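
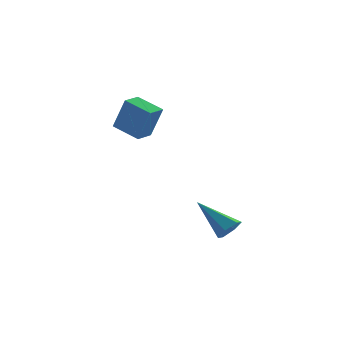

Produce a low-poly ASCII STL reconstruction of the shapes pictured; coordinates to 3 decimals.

solid 
facet normal -0.799 -0.591 0.112
outer loop
vertex 1.702 0.633 2.332
vertex 0.966 1.709 2.753
vertex 1.262 0.936 0.792
endloop
endfacet
facet normal 0.537 -0.786 -0.308
outer loop
vertex 2.014 1.491 0.687
vertex 1.702 0.633 2.332
vertex 1.262 0.936 0.792
endloop
endfacet
facet normal -0.800 -0.590 0.112
outer loop
vertex 1.262 0.936 0.792
vertex 0.966 1.709 2.753
vertex 0.527 2.012 1.213
endloop
endfacet
facet normal -0.269 0.186 -0.945
outer loop
vertex 0.527 2.012 1.213
vertex 2.014 1.491 0.687
vertex 1.262 0.936 0.792
endloop
endfacet
facet normal 0.269 -0.186 0.945
outer loop
vertex 1.702 0.633 2.332
vertex 1.718 2.264 2.648
vertex 0.966 1.709 2.753
endloop
endfacet
facet normal 0.537 -0.785 -0.308
outer loop
vertex 2.453 1.188 2.227
vertex 1.702 0.633 2.332
vertex 2.014 1.491 0.687
endloop
endfacet
facet normal 0.269 -0.186 0.945
outer loop
vertex 2.453 1.188 2.227
vertex 1.718 2.264 2.648
vertex 1.702 0.633 2.332
endloop
endfacet
facet normal -0.537 0.786 0.308
outer loop
vertex 0.966 1.709 2.753
vertex 1.718 2.264 2.648
vertex 0.527 2.012 1.213
endloop
endfacet
facet normal -0.269 0.186 -0.945
outer loop
vertex 1.278 2.567 1.108
vertex 2.014 1.491 0.687
vertex 0.527 2.012 1.213
endloop
endfacet
facet normal -0.537 0.785 0.308
outer loop
vertex 0.527 2.012 1.213
vertex 1.718 2.264 2.648
vertex 1.278 2.567 1.108
endloop
endfacet
facet normal 0.799 0.590 -0.112
outer loop
vertex 1.278 2.567 1.108
vertex 2.453 1.188 2.227
vertex 2.014 1.491 0.687
endloop
endfacet
facet normal 0.799 0.590 -0.112
outer loop
vertex 1.718 2.264 2.648
vertex 2.453 1.188 2.227
vertex 1.278 2.567 1.108
endloop
endfacet
facet normal 0.457 -0.692 -0.559
outer loop
vertex 4.041 -3.679 -2.379
vertex 3.485 -3.814 -2.666
vertex 3.87 -3.364 -2.909
endloop
endfacet
facet normal 0.691 0.697 0.191
outer loop
vertex 4.041 -3.679 -2.379
vertex 3.87 -3.364 -2.909
vertex 2.595 -2.466 -1.574
endloop
endfacet
facet normal 0.457 -0.692 -0.559
outer loop
vertex 3.87 -3.364 -2.909
vertex 3.485 -3.814 -2.666
vertex 3.314 -3.499 -3.196
endloop
endfacet
facet normal 0.060 0.854 -0.517
outer loop
vertex 3.87 -3.364 -2.909
vertex 3.314 -3.499 -3.196
vertex 2.595 -2.466 -1.574
endloop
endfacet
facet normal 0.457 -0.692 -0.559
outer loop
vertex 3.314 -3.499 -3.196
vertex 3.485 -3.814 -2.666
vertex 2.929 -3.949 -2.953
endloop
endfacet
facet normal -0.756 0.347 -0.556
outer loop
vertex 3.314 -3.499 -3.196
vertex 2.929 -3.949 -2.953
vertex 2.595 -2.466 -1.574
endloop
endfacet
facet normal 0.457 -0.691 -0.560
outer loop
vertex 2.929 -3.949 -2.953
vertex 3.485 -3.814 -2.666
vertex 3.101 -4.265 -2.423
endloop
endfacet
facet normal -0.941 -0.319 0.115
outer loop
vertex 2.929 -3.949 -2.953
vertex 3.101 -4.265 -2.423
vertex 2.595 -2.466 -1.574
endloop
endfacet
facet normal 0.457 -0.691 -0.560
outer loop
vertex 3.101 -4.265 -2.423
vertex 3.485 -3.814 -2.666
vertex 3.657 -4.13 -2.136
endloop
endfacet
facet normal -0.310 -0.476 0.823
outer loop
vertex 3.101 -4.265 -2.423
vertex 3.657 -4.13 -2.136
vertex 2.595 -2.466 -1.574
endloop
endfacet
facet normal 0.457 -0.691 -0.560
outer loop
vertex 3.657 -4.13 -2.136
vertex 3.485 -3.814 -2.666
vertex 4.041 -3.679 -2.379
endloop
endfacet
facet normal 0.507 0.033 0.861
outer loop
vertex 3.657 -4.13 -2.136
vertex 4.041 -3.679 -2.379
vertex 2.595 -2.466 -1.574
endloop
endfacet

endsolid


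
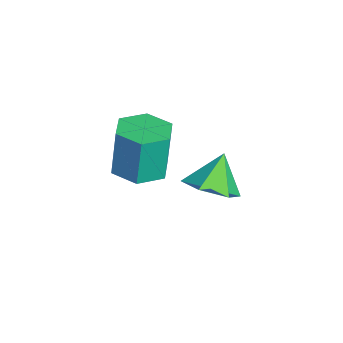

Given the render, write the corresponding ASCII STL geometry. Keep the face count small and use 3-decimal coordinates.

solid 
facet normal 0.108 -0.112 -0.988
outer loop
vertex 4.269 0.567 0.199
vertex 3.76 0.087 0.198
vertex 3.604 0.763 0.104
endloop
endfacet
facet normal 0.292 0.953 -0.077
outer loop
vertex 4.269 0.567 0.199
vertex 3.604 0.763 0.104
vertex 4.13 0.713 1.483
endloop
endfacet
facet normal 0.292 0.953 -0.077
outer loop
vertex 4.13 0.713 1.483
vertex 3.604 0.763 0.104
vertex 3.464 0.909 1.388
endloop
endfacet
facet normal -0.108 0.112 0.988
outer loop
vertex 4.13 0.713 1.483
vertex 3.464 0.909 1.388
vertex 3.62 0.233 1.482
endloop
endfacet
facet normal 0.108 -0.112 -0.988
outer loop
vertex 3.604 0.763 0.104
vertex 3.76 0.087 0.198
vertex 3.094 0.283 0.103
endloop
endfacet
facet normal -0.677 0.719 -0.156
outer loop
vertex 3.604 0.763 0.104
vertex 3.094 0.283 0.103
vertex 3.464 0.909 1.388
endloop
endfacet
facet normal -0.678 0.719 -0.155
outer loop
vertex 3.464 0.909 1.388
vertex 3.094 0.283 0.103
vertex 2.955 0.429 1.388
endloop
endfacet
facet normal -0.106 0.113 0.988
outer loop
vertex 3.464 0.909 1.388
vertex 2.955 0.429 1.388
vertex 3.62 0.233 1.482
endloop
endfacet
facet normal 0.108 -0.112 -0.988
outer loop
vertex 3.094 0.283 0.103
vertex 3.76 0.087 0.198
vertex 3.25 -0.393 0.197
endloop
endfacet
facet normal -0.969 -0.234 -0.078
outer loop
vertex 3.094 0.283 0.103
vertex 3.25 -0.393 0.197
vertex 2.955 0.429 1.388
endloop
endfacet
facet normal -0.969 -0.234 -0.078
outer loop
vertex 2.955 0.429 1.388
vertex 3.25 -0.393 0.197
vertex 3.111 -0.247 1.481
endloop
endfacet
facet normal -0.107 0.111 0.988
outer loop
vertex 2.955 0.429 1.388
vertex 3.111 -0.247 1.481
vertex 3.62 0.233 1.482
endloop
endfacet
facet normal 0.108 -0.112 -0.988
outer loop
vertex 3.25 -0.393 0.197
vertex 3.76 0.087 0.198
vertex 3.916 -0.589 0.292
endloop
endfacet
facet normal -0.292 -0.953 0.077
outer loop
vertex 3.25 -0.393 0.197
vertex 3.916 -0.589 0.292
vertex 3.111 -0.247 1.481
endloop
endfacet
facet normal -0.292 -0.953 0.077
outer loop
vertex 3.111 -0.247 1.481
vertex 3.916 -0.589 0.292
vertex 3.776 -0.443 1.576
endloop
endfacet
facet normal -0.108 0.112 0.988
outer loop
vertex 3.111 -0.247 1.481
vertex 3.776 -0.443 1.576
vertex 3.62 0.233 1.482
endloop
endfacet
facet normal 0.106 -0.113 -0.988
outer loop
vertex 3.916 -0.589 0.292
vertex 3.76 0.087 0.198
vertex 4.425 -0.109 0.292
endloop
endfacet
facet normal 0.678 -0.719 0.156
outer loop
vertex 3.916 -0.589 0.292
vertex 4.425 -0.109 0.292
vertex 3.776 -0.443 1.576
endloop
endfacet
facet normal 0.677 -0.720 0.155
outer loop
vertex 3.776 -0.443 1.576
vertex 4.425 -0.109 0.292
vertex 4.286 0.037 1.577
endloop
endfacet
facet normal -0.108 0.112 0.988
outer loop
vertex 3.776 -0.443 1.576
vertex 4.286 0.037 1.577
vertex 3.62 0.233 1.482
endloop
endfacet
facet normal 0.107 -0.111 -0.988
outer loop
vertex 4.425 -0.109 0.292
vertex 3.76 0.087 0.198
vertex 4.269 0.567 0.199
endloop
endfacet
facet normal 0.969 0.234 0.078
outer loop
vertex 4.425 -0.109 0.292
vertex 4.269 0.567 0.199
vertex 4.286 0.037 1.577
endloop
endfacet
facet normal 0.969 0.234 0.078
outer loop
vertex 4.286 0.037 1.577
vertex 4.269 0.567 0.199
vertex 4.13 0.713 1.483
endloop
endfacet
facet normal -0.108 0.112 0.988
outer loop
vertex 4.286 0.037 1.577
vertex 4.13 0.713 1.483
vertex 3.62 0.233 1.482
endloop
endfacet
facet normal 0.476 -0.416 -0.775
outer loop
vertex 3.598 2.231 -1.575
vertex 2.95 1.941 -1.817
vertex 3.166 2.621 -2.049
endloop
endfacet
facet normal 0.316 0.854 0.414
outer loop
vertex 3.598 2.231 -1.575
vertex 3.166 2.621 -2.049
vertex 2.45 2.379 -1.003
endloop
endfacet
facet normal 0.476 -0.416 -0.775
outer loop
vertex 3.166 2.621 -2.049
vertex 2.95 1.941 -1.817
vertex 2.518 2.331 -2.291
endloop
endfacet
facet normal -0.391 0.919 -0.055
outer loop
vertex 3.166 2.621 -2.049
vertex 2.518 2.331 -2.291
vertex 2.45 2.379 -1.003
endloop
endfacet
facet normal 0.475 -0.416 -0.775
outer loop
vertex 2.518 2.331 -2.291
vertex 2.95 1.941 -1.817
vertex 2.302 1.651 -2.058
endloop
endfacet
facet normal -0.957 0.283 -0.061
outer loop
vertex 2.518 2.331 -2.291
vertex 2.302 1.651 -2.058
vertex 2.45 2.379 -1.003
endloop
endfacet
facet normal 0.475 -0.418 -0.775
outer loop
vertex 2.302 1.651 -2.058
vertex 2.95 1.941 -1.817
vertex 2.733 1.262 -1.584
endloop
endfacet
facet normal -0.816 -0.416 0.401
outer loop
vertex 2.302 1.651 -2.058
vertex 2.733 1.262 -1.584
vertex 2.45 2.379 -1.003
endloop
endfacet
facet normal 0.475 -0.418 -0.775
outer loop
vertex 2.733 1.262 -1.584
vertex 2.95 1.941 -1.817
vertex 3.381 1.552 -1.343
endloop
endfacet
facet normal -0.109 -0.480 0.870
outer loop
vertex 2.733 1.262 -1.584
vertex 3.381 1.552 -1.343
vertex 2.45 2.379 -1.003
endloop
endfacet
facet normal 0.476 -0.417 -0.775
outer loop
vertex 3.381 1.552 -1.343
vertex 2.95 1.941 -1.817
vertex 3.598 2.231 -1.575
endloop
endfacet
facet normal 0.456 0.154 0.876
outer loop
vertex 3.381 1.552 -1.343
vertex 3.598 2.231 -1.575
vertex 2.45 2.379 -1.003
endloop
endfacet

endsolid


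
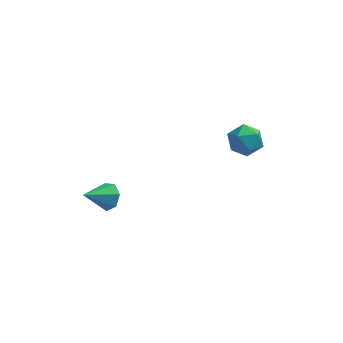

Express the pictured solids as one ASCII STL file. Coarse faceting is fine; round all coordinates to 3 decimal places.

solid 
facet normal 0.643 0.539 -0.545
outer loop
vertex -2.848 -0.685 -2.889
vertex -3.121 -1.057 -3.579
vertex -3.4 -0.362 -3.221
endloop
endfacet
facet normal -0.265 0.433 0.862
outer loop
vertex -2.848 -0.685 -2.889
vertex -3.4 -0.362 -3.221
vertex -4.199 -1.963 -2.661
endloop
endfacet
facet normal 0.641 0.539 -0.546
outer loop
vertex -3.4 -0.362 -3.221
vertex -3.121 -1.057 -3.579
vertex -3.742 -0.564 -3.822
endloop
endfacet
facet normal -0.811 0.507 0.291
outer loop
vertex -3.4 -0.362 -3.221
vertex -3.742 -0.564 -3.822
vertex -4.199 -1.963 -2.661
endloop
endfacet
facet normal 0.641 0.538 -0.547
outer loop
vertex -3.742 -0.564 -3.822
vertex -3.121 -1.057 -3.579
vertex -3.617 -1.137 -4.239
endloop
endfacet
facet normal -0.943 0.034 -0.330
outer loop
vertex -3.742 -0.564 -3.822
vertex -3.617 -1.137 -4.239
vertex -4.199 -1.963 -2.661
endloop
endfacet
facet normal 0.641 0.539 -0.547
outer loop
vertex -3.617 -1.137 -4.239
vertex -3.121 -1.057 -3.579
vertex -3.118 -1.65 -4.16
endloop
endfacet
facet normal -0.562 -0.629 -0.537
outer loop
vertex -3.617 -1.137 -4.239
vertex -3.118 -1.65 -4.16
vertex -4.199 -1.963 -2.661
endloop
endfacet
facet normal 0.642 0.538 -0.546
outer loop
vertex -3.118 -1.65 -4.16
vertex -3.121 -1.057 -3.579
vertex -2.621 -1.717 -3.642
endloop
endfacet
facet normal 0.047 -0.984 -0.172
outer loop
vertex -3.118 -1.65 -4.16
vertex -2.621 -1.717 -3.642
vertex -4.199 -1.963 -2.661
endloop
endfacet
facet normal 0.642 0.538 -0.546
outer loop
vertex -2.621 -1.717 -3.642
vertex -3.121 -1.057 -3.579
vertex -2.501 -1.287 -3.077
endloop
endfacet
facet normal 0.423 -0.762 0.490
outer loop
vertex -2.621 -1.717 -3.642
vertex -2.501 -1.287 -3.077
vertex -4.199 -1.963 -2.661
endloop
endfacet
facet normal 0.642 0.540 -0.545
outer loop
vertex -2.501 -1.287 -3.077
vertex -3.121 -1.057 -3.579
vertex -2.848 -0.685 -2.889
endloop
endfacet
facet normal 0.285 -0.132 0.949
outer loop
vertex -2.501 -1.287 -3.077
vertex -2.848 -0.685 -2.889
vertex -4.199 -1.963 -2.661
endloop
endfacet
facet normal 0.285 0.917 -0.277
outer loop
vertex 3.581 3.36 -2.64
vertex 2.907 3.77 -1.977
vertex 3.869 3.563 -1.672
endloop
endfacet
facet normal 0.824 0.453 -0.340
outer loop
vertex 3.581 3.36 -2.64
vertex 3.869 3.563 -1.672
vertex 4.165 2.686 -2.124
endloop
endfacet
facet normal 0.617 -0.066 -0.784
outer loop
vertex 3.581 3.36 -2.64
vertex 4.165 2.686 -2.124
vertex 3.385 2.351 -2.709
endloop
endfacet
facet normal -0.050 0.078 -0.996
outer loop
vertex 3.581 3.36 -2.64
vertex 3.385 2.351 -2.709
vertex 2.608 3.021 -2.618
endloop
endfacet
facet normal -0.254 0.685 -0.682
outer loop
vertex 3.581 3.36 -2.64
vertex 2.608 3.021 -2.618
vertex 2.907 3.77 -1.977
endloop
endfacet
facet normal 0.940 0.162 0.301
outer loop
vertex 4.165 2.686 -2.124
vertex 3.869 3.563 -1.672
vertex 3.852 2.679 -1.142
endloop
endfacet
facet normal 0.069 0.913 0.403
outer loop
vertex 3.869 3.563 -1.672
vertex 2.907 3.77 -1.977
vertex 3.075 3.349 -1.051
endloop
endfacet
facet normal -0.805 0.537 -0.253
outer loop
vertex 2.907 3.77 -1.977
vertex 2.608 3.021 -2.618
vertex 2.295 3.014 -1.636
endloop
endfacet
facet normal -0.474 -0.446 -0.759
outer loop
vertex 2.608 3.021 -2.618
vertex 3.385 2.351 -2.709
vertex 2.591 2.137 -2.088
endloop
endfacet
facet normal 0.605 -0.678 -0.418
outer loop
vertex 3.385 2.351 -2.709
vertex 4.165 2.686 -2.124
vertex 3.553 1.93 -1.783
endloop
endfacet
facet normal 0.050 -0.078 0.996
outer loop
vertex 2.879 2.34 -1.12
vertex 3.852 2.679 -1.142
vertex 3.075 3.349 -1.051
endloop
endfacet
facet normal -0.617 0.066 0.784
outer loop
vertex 2.879 2.34 -1.12
vertex 3.075 3.349 -1.051
vertex 2.295 3.014 -1.636
endloop
endfacet
facet normal -0.824 -0.453 0.340
outer loop
vertex 2.879 2.34 -1.12
vertex 2.295 3.014 -1.636
vertex 2.591 2.137 -2.088
endloop
endfacet
facet normal -0.285 -0.917 0.277
outer loop
vertex 2.879 2.34 -1.12
vertex 2.591 2.137 -2.088
vertex 3.553 1.93 -1.783
endloop
endfacet
facet normal 0.254 -0.685 0.682
outer loop
vertex 2.879 2.34 -1.12
vertex 3.553 1.93 -1.783
vertex 3.852 2.679 -1.142
endloop
endfacet
facet normal 0.474 0.446 0.759
outer loop
vertex 3.075 3.349 -1.051
vertex 3.852 2.679 -1.142
vertex 3.869 3.563 -1.672
endloop
endfacet
facet normal -0.605 0.678 0.418
outer loop
vertex 2.295 3.014 -1.636
vertex 3.075 3.349 -1.051
vertex 2.907 3.77 -1.977
endloop
endfacet
facet normal -0.940 -0.162 -0.301
outer loop
vertex 2.591 2.137 -2.088
vertex 2.295 3.014 -1.636
vertex 2.608 3.021 -2.618
endloop
endfacet
facet normal -0.069 -0.913 -0.403
outer loop
vertex 3.553 1.93 -1.783
vertex 2.591 2.137 -2.088
vertex 3.385 2.351 -2.709
endloop
endfacet
facet normal 0.805 -0.537 0.253
outer loop
vertex 3.852 2.679 -1.142
vertex 3.553 1.93 -1.783
vertex 4.165 2.686 -2.124
endloop
endfacet

endsolid


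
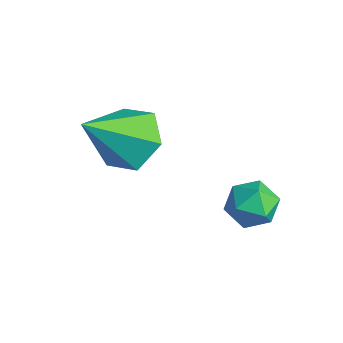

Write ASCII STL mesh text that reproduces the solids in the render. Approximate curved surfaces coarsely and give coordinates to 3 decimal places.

solid 
facet normal -0.036 0.705 -0.708
outer loop
vertex 1.204 -2.625 1.694
vertex 0.448 -2.339 2.017
vertex 1.199 -2.009 2.308
endloop
endfacet
facet normal 0.933 -0.250 0.259
outer loop
vertex 1.204 -2.625 1.694
vertex 1.199 -2.009 2.308
vertex 0.512 -3.581 3.263
endloop
endfacet
facet normal -0.036 0.706 -0.707
outer loop
vertex 1.199 -2.009 2.308
vertex 0.448 -2.339 2.017
vertex 0.444 -1.723 2.632
endloop
endfacet
facet normal 0.470 0.299 0.831
outer loop
vertex 1.199 -2.009 2.308
vertex 0.444 -1.723 2.632
vertex 0.512 -3.581 3.263
endloop
endfacet
facet normal -0.036 0.706 -0.707
outer loop
vertex 0.444 -1.723 2.632
vertex 0.448 -2.339 2.017
vertex -0.307 -2.053 2.341
endloop
endfacet
facet normal -0.449 0.272 0.851
outer loop
vertex 0.444 -1.723 2.632
vertex -0.307 -2.053 2.341
vertex 0.512 -3.581 3.263
endloop
endfacet
facet normal -0.036 0.706 -0.707
outer loop
vertex -0.307 -2.053 2.341
vertex 0.448 -2.339 2.017
vertex -0.302 -2.669 1.726
endloop
endfacet
facet normal -0.905 -0.305 0.298
outer loop
vertex -0.307 -2.053 2.341
vertex -0.302 -2.669 1.726
vertex 0.512 -3.581 3.263
endloop
endfacet
facet normal -0.036 0.705 -0.708
outer loop
vertex -0.302 -2.669 1.726
vertex 0.448 -2.339 2.017
vertex 0.453 -2.955 1.403
endloop
endfacet
facet normal -0.441 -0.855 -0.274
outer loop
vertex -0.302 -2.669 1.726
vertex 0.453 -2.955 1.403
vertex 0.512 -3.581 3.263
endloop
endfacet
facet normal -0.036 0.705 -0.708
outer loop
vertex 0.453 -2.955 1.403
vertex 0.448 -2.339 2.017
vertex 1.204 -2.625 1.694
endloop
endfacet
facet normal 0.478 -0.828 -0.294
outer loop
vertex 0.453 -2.955 1.403
vertex 1.204 -2.625 1.694
vertex 0.512 -3.581 3.263
endloop
endfacet
facet normal 0.364 0.857 -0.363
outer loop
vertex 2.888 -0.244 -0.044
vertex 2.299 0.058 0.078
vertex 2.779 0.054 0.55
endloop
endfacet
facet normal 0.883 0.464 -0.071
outer loop
vertex 2.888 -0.244 -0.044
vertex 2.779 0.054 0.55
vertex 3.09 -0.542 0.525
endloop
endfacet
facet normal 0.898 -0.167 -0.406
outer loop
vertex 2.888 -0.244 -0.044
vertex 3.09 -0.542 0.525
vertex 2.802 -0.907 0.038
endloop
endfacet
facet normal 0.389 -0.163 -0.907
outer loop
vertex 2.888 -0.244 -0.044
vertex 2.802 -0.907 0.038
vertex 2.313 -0.536 -0.238
endloop
endfacet
facet normal 0.059 0.470 -0.881
outer loop
vertex 2.888 -0.244 -0.044
vertex 2.313 -0.536 -0.238
vertex 2.299 0.058 0.078
endloop
endfacet
facet normal 0.712 0.346 0.611
outer loop
vertex 3.09 -0.542 0.525
vertex 2.779 0.054 0.55
vertex 2.627 -0.424 0.998
endloop
endfacet
facet normal -0.127 0.982 0.138
outer loop
vertex 2.779 0.054 0.55
vertex 2.299 0.058 0.078
vertex 2.138 -0.053 0.722
endloop
endfacet
facet normal -0.622 0.356 -0.697
outer loop
vertex 2.299 0.058 0.078
vertex 2.313 -0.536 -0.238
vertex 1.85 -0.418 0.235
endloop
endfacet
facet normal -0.087 -0.666 -0.741
outer loop
vertex 2.313 -0.536 -0.238
vertex 2.802 -0.907 0.038
vertex 2.161 -1.014 0.21
endloop
endfacet
facet normal 0.737 -0.673 0.068
outer loop
vertex 2.802 -0.907 0.038
vertex 3.09 -0.542 0.525
vertex 2.641 -1.018 0.682
endloop
endfacet
facet normal -0.389 0.163 0.907
outer loop
vertex 2.052 -0.716 0.804
vertex 2.627 -0.424 0.998
vertex 2.138 -0.053 0.722
endloop
endfacet
facet normal -0.898 0.167 0.406
outer loop
vertex 2.052 -0.716 0.804
vertex 2.138 -0.053 0.722
vertex 1.85 -0.418 0.235
endloop
endfacet
facet normal -0.883 -0.464 0.071
outer loop
vertex 2.052 -0.716 0.804
vertex 1.85 -0.418 0.235
vertex 2.161 -1.014 0.21
endloop
endfacet
facet normal -0.364 -0.857 0.363
outer loop
vertex 2.052 -0.716 0.804
vertex 2.161 -1.014 0.21
vertex 2.641 -1.018 0.682
endloop
endfacet
facet normal -0.059 -0.470 0.881
outer loop
vertex 2.052 -0.716 0.804
vertex 2.641 -1.018 0.682
vertex 2.627 -0.424 0.998
endloop
endfacet
facet normal 0.087 0.666 0.741
outer loop
vertex 2.138 -0.053 0.722
vertex 2.627 -0.424 0.998
vertex 2.779 0.054 0.55
endloop
endfacet
facet normal -0.737 0.673 -0.068
outer loop
vertex 1.85 -0.418 0.235
vertex 2.138 -0.053 0.722
vertex 2.299 0.058 0.078
endloop
endfacet
facet normal -0.712 -0.346 -0.611
outer loop
vertex 2.161 -1.014 0.21
vertex 1.85 -0.418 0.235
vertex 2.313 -0.536 -0.238
endloop
endfacet
facet normal 0.127 -0.982 -0.138
outer loop
vertex 2.641 -1.018 0.682
vertex 2.161 -1.014 0.21
vertex 2.802 -0.907 0.038
endloop
endfacet
facet normal 0.622 -0.356 0.697
outer loop
vertex 2.627 -0.424 0.998
vertex 2.641 -1.018 0.682
vertex 3.09 -0.542 0.525
endloop
endfacet

endsolid


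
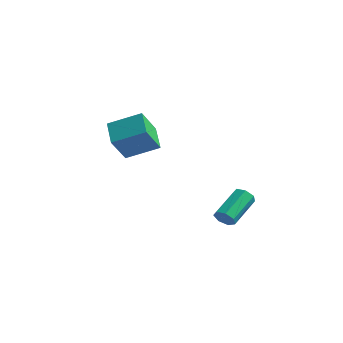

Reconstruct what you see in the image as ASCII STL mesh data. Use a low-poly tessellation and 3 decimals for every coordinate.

solid 
facet normal -0.722 0.469 0.509
outer loop
vertex -4.993 -4.808 3.696
vertex -3.632 -3.579 4.494
vertex -5.23 -3.615 2.262
endloop
endfacet
facet normal -0.680 -0.615 -0.399
outer loop
vertex -3.988 -4.421 1.386
vertex -4.993 -4.808 3.696
vertex -5.23 -3.615 2.262
endloop
endfacet
facet normal -0.722 0.469 0.509
outer loop
vertex -5.23 -3.615 2.262
vertex -3.632 -3.579 4.494
vertex -3.869 -2.386 3.06
endloop
endfacet
facet normal -0.126 0.635 -0.763
outer loop
vertex -3.869 -2.386 3.06
vertex -3.988 -4.421 1.386
vertex -5.23 -3.615 2.262
endloop
endfacet
facet normal 0.126 -0.635 0.763
outer loop
vertex -4.993 -4.808 3.696
vertex -2.39 -4.385 3.618
vertex -3.632 -3.579 4.494
endloop
endfacet
facet normal -0.680 -0.615 -0.399
outer loop
vertex -3.751 -5.614 2.82
vertex -4.993 -4.808 3.696
vertex -3.988 -4.421 1.386
endloop
endfacet
facet normal 0.126 -0.635 0.763
outer loop
vertex -3.751 -5.614 2.82
vertex -2.39 -4.385 3.618
vertex -4.993 -4.808 3.696
endloop
endfacet
facet normal 0.680 0.615 0.399
outer loop
vertex -3.632 -3.579 4.494
vertex -2.39 -4.385 3.618
vertex -3.869 -2.386 3.06
endloop
endfacet
facet normal -0.126 0.635 -0.763
outer loop
vertex -2.627 -3.192 2.184
vertex -3.988 -4.421 1.386
vertex -3.869 -2.386 3.06
endloop
endfacet
facet normal 0.680 0.615 0.399
outer loop
vertex -3.869 -2.386 3.06
vertex -2.39 -4.385 3.618
vertex -2.627 -3.192 2.184
endloop
endfacet
facet normal 0.722 -0.469 -0.509
outer loop
vertex -2.627 -3.192 2.184
vertex -3.751 -5.614 2.82
vertex -3.988 -4.421 1.386
endloop
endfacet
facet normal 0.722 -0.469 -0.509
outer loop
vertex -2.39 -4.385 3.618
vertex -3.751 -5.614 2.82
vertex -2.627 -3.192 2.184
endloop
endfacet
facet normal 0.161 -0.845 -0.509
outer loop
vertex 3.078 -4.035 -0.717
vertex 2.758 -3.795 -1.217
vertex 3.383 -3.754 -1.087
endloop
endfacet
facet normal 0.820 -0.171 0.546
outer loop
vertex 3.078 -4.035 -0.717
vertex 3.383 -3.754 -1.087
vertex 2.742 -2.285 0.337
endloop
endfacet
facet normal 0.819 -0.172 0.547
outer loop
vertex 2.742 -2.285 0.337
vertex 3.383 -3.754 -1.087
vertex 3.048 -2.004 -0.033
endloop
endfacet
facet normal -0.161 0.846 0.509
outer loop
vertex 2.742 -2.285 0.337
vertex 3.048 -2.004 -0.033
vertex 2.422 -2.045 -0.163
endloop
endfacet
facet normal 0.161 -0.845 -0.510
outer loop
vertex 3.383 -3.754 -1.087
vertex 2.758 -3.795 -1.217
vertex 3.217 -3.504 -1.554
endloop
endfacet
facet normal 0.940 0.288 -0.180
outer loop
vertex 3.383 -3.754 -1.087
vertex 3.217 -3.504 -1.554
vertex 3.048 -2.004 -0.033
endloop
endfacet
facet normal 0.940 0.288 -0.180
outer loop
vertex 3.048 -2.004 -0.033
vertex 3.217 -3.504 -1.554
vertex 2.882 -1.754 -0.5
endloop
endfacet
facet normal -0.161 0.845 0.510
outer loop
vertex 3.048 -2.004 -0.033
vertex 2.882 -1.754 -0.5
vertex 2.422 -2.045 -0.163
endloop
endfacet
facet normal 0.162 -0.845 -0.509
outer loop
vertex 3.217 -3.504 -1.554
vertex 2.758 -3.795 -1.217
vertex 2.706 -3.473 -1.768
endloop
endfacet
facet normal 0.354 0.531 -0.769
outer loop
vertex 3.217 -3.504 -1.554
vertex 2.706 -3.473 -1.768
vertex 2.882 -1.754 -0.5
endloop
endfacet
facet normal 0.354 0.531 -0.770
outer loop
vertex 2.882 -1.754 -0.5
vertex 2.706 -3.473 -1.768
vertex 2.37 -1.723 -0.714
endloop
endfacet
facet normal -0.162 0.845 0.509
outer loop
vertex 2.882 -1.754 -0.5
vertex 2.37 -1.723 -0.714
vertex 2.422 -2.045 -0.163
endloop
endfacet
facet normal 0.162 -0.845 -0.509
outer loop
vertex 2.706 -3.473 -1.768
vertex 2.758 -3.795 -1.217
vertex 2.233 -3.685 -1.567
endloop
endfacet
facet normal -0.500 0.374 -0.781
outer loop
vertex 2.706 -3.473 -1.768
vertex 2.233 -3.685 -1.567
vertex 2.37 -1.723 -0.714
endloop
endfacet
facet normal -0.501 0.374 -0.781
outer loop
vertex 2.37 -1.723 -0.714
vertex 2.233 -3.685 -1.567
vertex 1.898 -1.935 -0.513
endloop
endfacet
facet normal -0.163 0.845 0.509
outer loop
vertex 2.37 -1.723 -0.714
vertex 1.898 -1.935 -0.513
vertex 2.422 -2.045 -0.163
endloop
endfacet
facet normal 0.162 -0.846 -0.508
outer loop
vertex 2.233 -3.685 -1.567
vertex 2.758 -3.795 -1.217
vertex 2.156 -3.979 -1.102
endloop
endfacet
facet normal -0.977 -0.065 -0.203
outer loop
vertex 2.233 -3.685 -1.567
vertex 2.156 -3.979 -1.102
vertex 1.898 -1.935 -0.513
endloop
endfacet
facet normal -0.977 -0.064 -0.205
outer loop
vertex 1.898 -1.935 -0.513
vertex 2.156 -3.979 -1.102
vertex 1.82 -2.23 -0.048
endloop
endfacet
facet normal -0.163 0.845 0.509
outer loop
vertex 1.898 -1.935 -0.513
vertex 1.82 -2.23 -0.048
vertex 2.422 -2.045 -0.163
endloop
endfacet
facet normal 0.161 -0.846 -0.509
outer loop
vertex 2.156 -3.979 -1.102
vertex 2.758 -3.795 -1.217
vertex 2.531 -4.135 -0.724
endloop
endfacet
facet normal -0.719 -0.455 0.526
outer loop
vertex 2.156 -3.979 -1.102
vertex 2.531 -4.135 -0.724
vertex 1.82 -2.23 -0.048
endloop
endfacet
facet normal -0.718 -0.455 0.527
outer loop
vertex 1.82 -2.23 -0.048
vertex 2.531 -4.135 -0.724
vertex 2.196 -2.385 0.33
endloop
endfacet
facet normal -0.163 0.846 0.509
outer loop
vertex 1.82 -2.23 -0.048
vertex 2.196 -2.385 0.33
vertex 2.422 -2.045 -0.163
endloop
endfacet
facet normal 0.161 -0.846 -0.509
outer loop
vertex 2.531 -4.135 -0.724
vertex 2.758 -3.795 -1.217
vertex 3.078 -4.035 -0.717
endloop
endfacet
facet normal 0.081 -0.503 0.861
outer loop
vertex 2.531 -4.135 -0.724
vertex 3.078 -4.035 -0.717
vertex 2.196 -2.385 0.33
endloop
endfacet
facet normal 0.081 -0.503 0.861
outer loop
vertex 2.196 -2.385 0.33
vertex 3.078 -4.035 -0.717
vertex 2.742 -2.285 0.337
endloop
endfacet
facet normal -0.161 0.845 0.509
outer loop
vertex 2.196 -2.385 0.33
vertex 2.742 -2.285 0.337
vertex 2.422 -2.045 -0.163
endloop
endfacet

endsolid


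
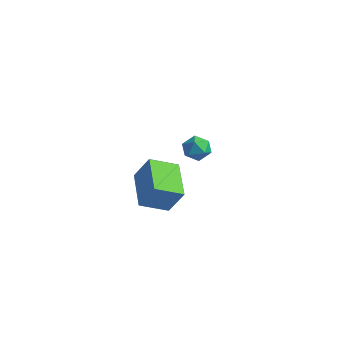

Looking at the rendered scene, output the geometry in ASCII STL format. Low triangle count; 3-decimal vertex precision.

solid 
facet normal -0.607 0.686 -0.401
outer loop
vertex 0.775 -2.579 1.826
vertex 0.312 -2.714 2.296
vertex 0.776 -2.239 2.407
endloop
endfacet
facet normal 0.076 0.860 -0.504
outer loop
vertex 0.775 -2.579 1.826
vertex 0.776 -2.239 2.407
vertex 1.356 -2.448 2.138
endloop
endfacet
facet normal 0.389 0.327 -0.861
outer loop
vertex 0.775 -2.579 1.826
vertex 1.356 -2.448 2.138
vertex 1.251 -3.053 1.861
endloop
endfacet
facet normal -0.104 -0.177 -0.979
outer loop
vertex 0.775 -2.579 1.826
vertex 1.251 -3.053 1.861
vertex 0.606 -3.217 1.959
endloop
endfacet
facet normal -0.718 0.045 -0.694
outer loop
vertex 0.775 -2.579 1.826
vertex 0.606 -3.217 1.959
vertex 0.312 -2.714 2.296
endloop
endfacet
facet normal 0.391 0.910 0.136
outer loop
vertex 1.356 -2.448 2.138
vertex 0.776 -2.239 2.407
vertex 1.254 -2.503 2.801
endloop
endfacet
facet normal -0.716 0.629 0.304
outer loop
vertex 0.776 -2.239 2.407
vertex 0.312 -2.714 2.296
vertex 0.609 -2.667 2.899
endloop
endfacet
facet normal -0.896 -0.409 -0.172
outer loop
vertex 0.312 -2.714 2.296
vertex 0.606 -3.217 1.959
vertex 0.504 -3.272 2.622
endloop
endfacet
facet normal 0.099 -0.767 -0.634
outer loop
vertex 0.606 -3.217 1.959
vertex 1.251 -3.053 1.861
vertex 1.084 -3.481 2.353
endloop
endfacet
facet normal 0.895 0.048 -0.444
outer loop
vertex 1.251 -3.053 1.861
vertex 1.356 -2.448 2.138
vertex 1.548 -3.006 2.464
endloop
endfacet
facet normal 0.104 0.177 0.979
outer loop
vertex 1.085 -3.141 2.934
vertex 1.254 -2.503 2.801
vertex 0.609 -2.667 2.899
endloop
endfacet
facet normal -0.389 -0.327 0.861
outer loop
vertex 1.085 -3.141 2.934
vertex 0.609 -2.667 2.899
vertex 0.504 -3.272 2.622
endloop
endfacet
facet normal -0.076 -0.860 0.504
outer loop
vertex 1.085 -3.141 2.934
vertex 0.504 -3.272 2.622
vertex 1.084 -3.481 2.353
endloop
endfacet
facet normal 0.607 -0.686 0.401
outer loop
vertex 1.085 -3.141 2.934
vertex 1.084 -3.481 2.353
vertex 1.548 -3.006 2.464
endloop
endfacet
facet normal 0.718 -0.045 0.694
outer loop
vertex 1.085 -3.141 2.934
vertex 1.548 -3.006 2.464
vertex 1.254 -2.503 2.801
endloop
endfacet
facet normal -0.099 0.767 0.634
outer loop
vertex 0.609 -2.667 2.899
vertex 1.254 -2.503 2.801
vertex 0.776 -2.239 2.407
endloop
endfacet
facet normal -0.895 -0.048 0.444
outer loop
vertex 0.504 -3.272 2.622
vertex 0.609 -2.667 2.899
vertex 0.312 -2.714 2.296
endloop
endfacet
facet normal -0.391 -0.910 -0.136
outer loop
vertex 1.084 -3.481 2.353
vertex 0.504 -3.272 2.622
vertex 0.606 -3.217 1.959
endloop
endfacet
facet normal 0.716 -0.629 -0.304
outer loop
vertex 1.548 -3.006 2.464
vertex 1.084 -3.481 2.353
vertex 1.251 -3.053 1.861
endloop
endfacet
facet normal 0.896 0.409 0.172
outer loop
vertex 1.254 -2.503 2.801
vertex 1.548 -3.006 2.464
vertex 1.356 -2.448 2.138
endloop
endfacet
facet normal -0.471 -0.181 -0.863
outer loop
vertex -3.253 -2.23 -3.576
vertex -4.818 -1.053 -2.97
vertex -2.603 -1.056 -4.177
endloop
endfacet
facet normal 0.763 -0.574 -0.296
outer loop
vertex -1.902 -0.787 -2.89
vertex -3.253 -2.23 -3.576
vertex -2.603 -1.056 -4.177
endloop
endfacet
facet normal -0.471 -0.181 -0.864
outer loop
vertex -2.603 -1.056 -4.177
vertex -4.818 -1.053 -2.97
vertex -4.168 0.121 -3.57
endloop
endfacet
facet normal 0.442 0.799 -0.408
outer loop
vertex -4.168 0.121 -3.57
vertex -1.902 -0.787 -2.89
vertex -2.603 -1.056 -4.177
endloop
endfacet
facet normal -0.443 -0.799 0.408
outer loop
vertex -3.253 -2.23 -3.576
vertex -4.117 -0.784 -1.683
vertex -4.818 -1.053 -2.97
endloop
endfacet
facet normal 0.763 -0.574 -0.296
outer loop
vertex -2.552 -1.961 -2.29
vertex -3.253 -2.23 -3.576
vertex -1.902 -0.787 -2.89
endloop
endfacet
facet normal -0.442 -0.799 0.408
outer loop
vertex -2.552 -1.961 -2.29
vertex -4.117 -0.784 -1.683
vertex -3.253 -2.23 -3.576
endloop
endfacet
facet normal -0.764 0.574 0.296
outer loop
vertex -4.818 -1.053 -2.97
vertex -4.117 -0.784 -1.683
vertex -4.168 0.121 -3.57
endloop
endfacet
facet normal 0.442 0.798 -0.408
outer loop
vertex -3.467 0.39 -2.284
vertex -1.902 -0.787 -2.89
vertex -4.168 0.121 -3.57
endloop
endfacet
facet normal -0.763 0.574 0.296
outer loop
vertex -4.168 0.121 -3.57
vertex -4.117 -0.784 -1.683
vertex -3.467 0.39 -2.284
endloop
endfacet
facet normal 0.470 0.181 0.864
outer loop
vertex -3.467 0.39 -2.284
vertex -2.552 -1.961 -2.29
vertex -1.902 -0.787 -2.89
endloop
endfacet
facet normal 0.471 0.181 0.863
outer loop
vertex -4.117 -0.784 -1.683
vertex -2.552 -1.961 -2.29
vertex -3.467 0.39 -2.284
endloop
endfacet

endsolid


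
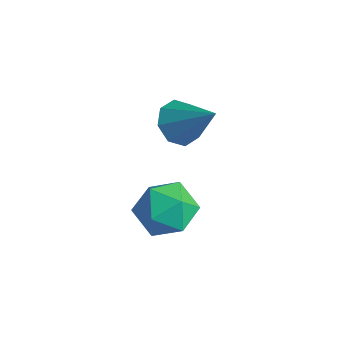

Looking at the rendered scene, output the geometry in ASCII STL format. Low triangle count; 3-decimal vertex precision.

solid 
facet normal -0.711 -0.177 -0.680
outer loop
vertex -0.42 3.281 1.538
vertex -0.806 2.991 2.017
vertex -0.733 3.623 1.776
endloop
endfacet
facet normal 0.618 0.744 -0.256
outer loop
vertex -0.42 3.281 1.538
vertex -0.733 3.623 1.776
vertex 0.226 3.249 3.003
endloop
endfacet
facet normal -0.711 -0.177 -0.680
outer loop
vertex -0.733 3.623 1.776
vertex -0.806 2.991 2.017
vertex -1.088 3.594 2.155
endloop
endfacet
facet normal 0.129 0.972 0.195
outer loop
vertex -0.733 3.623 1.776
vertex -1.088 3.594 2.155
vertex 0.226 3.249 3.003
endloop
endfacet
facet normal -0.711 -0.177 -0.680
outer loop
vertex -1.088 3.594 2.155
vertex -0.806 2.991 2.017
vertex -1.278 3.213 2.453
endloop
endfacet
facet normal -0.268 0.673 0.689
outer loop
vertex -1.088 3.594 2.155
vertex -1.278 3.213 2.453
vertex 0.226 3.249 3.003
endloop
endfacet
facet normal -0.712 -0.178 -0.680
outer loop
vertex -1.278 3.213 2.453
vertex -0.806 2.991 2.017
vertex -1.191 2.701 2.496
endloop
endfacet
facet normal -0.344 0.020 0.939
outer loop
vertex -1.278 3.213 2.453
vertex -1.191 2.701 2.496
vertex 0.226 3.249 3.003
endloop
endfacet
facet normal -0.712 -0.177 -0.680
outer loop
vertex -1.191 2.701 2.496
vertex -0.806 2.991 2.017
vertex -0.879 2.36 2.258
endloop
endfacet
facet normal -0.052 -0.603 0.796
outer loop
vertex -1.191 2.701 2.496
vertex -0.879 2.36 2.258
vertex 0.226 3.249 3.003
endloop
endfacet
facet normal -0.712 -0.177 -0.680
outer loop
vertex -0.879 2.36 2.258
vertex -0.806 2.991 2.017
vertex -0.524 2.388 1.879
endloop
endfacet
facet normal 0.435 -0.831 0.346
outer loop
vertex -0.879 2.36 2.258
vertex -0.524 2.388 1.879
vertex 0.226 3.249 3.003
endloop
endfacet
facet normal -0.711 -0.177 -0.680
outer loop
vertex -0.524 2.388 1.879
vertex -0.806 2.991 2.017
vertex -0.334 2.77 1.581
endloop
endfacet
facet normal 0.834 -0.531 -0.149
outer loop
vertex -0.524 2.388 1.879
vertex -0.334 2.77 1.581
vertex 0.226 3.249 3.003
endloop
endfacet
facet normal -0.711 -0.177 -0.680
outer loop
vertex -0.334 2.77 1.581
vertex -0.806 2.991 2.017
vertex -0.42 3.281 1.538
endloop
endfacet
facet normal 0.909 0.120 -0.398
outer loop
vertex -0.334 2.77 1.581
vertex -0.42 3.281 1.538
vertex 0.226 3.249 3.003
endloop
endfacet
facet normal -0.654 0.251 0.713
outer loop
vertex -0.957 2.13 -0.183
vertex -0.443 1.745 0.424
vertex -0.331 2.599 0.226
endloop
endfacet
facet normal -0.662 0.727 0.180
outer loop
vertex -0.957 2.13 -0.183
vertex -0.331 2.599 0.226
vertex -0.459 2.697 -0.642
endloop
endfacet
facet normal -0.823 0.381 -0.422
outer loop
vertex -0.957 2.13 -0.183
vertex -0.459 2.697 -0.642
vertex -0.652 1.905 -0.981
endloop
endfacet
facet normal -0.914 -0.309 -0.262
outer loop
vertex -0.957 2.13 -0.183
vertex -0.652 1.905 -0.981
vertex -0.642 1.316 -0.322
endloop
endfacet
facet normal -0.810 -0.388 0.439
outer loop
vertex -0.957 2.13 -0.183
vertex -0.642 1.316 -0.322
vertex -0.443 1.745 0.424
endloop
endfacet
facet normal -0.005 0.994 0.113
outer loop
vertex -0.459 2.697 -0.642
vertex -0.331 2.599 0.226
vertex 0.362 2.664 -0.318
endloop
endfacet
facet normal 0.008 0.225 0.974
outer loop
vertex -0.331 2.599 0.226
vertex -0.443 1.745 0.424
vertex 0.372 2.075 0.341
endloop
endfacet
facet normal -0.242 -0.812 0.531
outer loop
vertex -0.443 1.745 0.424
vertex -0.642 1.316 -0.322
vertex 0.179 1.283 0.002
endloop
endfacet
facet normal -0.410 -0.683 -0.604
outer loop
vertex -0.642 1.316 -0.322
vertex -0.652 1.905 -0.981
vertex 0.051 1.381 -0.866
endloop
endfacet
facet normal -0.263 0.433 -0.862
outer loop
vertex -0.652 1.905 -0.981
vertex -0.459 2.697 -0.642
vertex 0.163 2.235 -1.064
endloop
endfacet
facet normal 0.914 0.309 0.262
outer loop
vertex 0.677 1.85 -0.457
vertex 0.362 2.664 -0.318
vertex 0.372 2.075 0.341
endloop
endfacet
facet normal 0.823 -0.381 0.422
outer loop
vertex 0.677 1.85 -0.457
vertex 0.372 2.075 0.341
vertex 0.179 1.283 0.002
endloop
endfacet
facet normal 0.662 -0.727 -0.180
outer loop
vertex 0.677 1.85 -0.457
vertex 0.179 1.283 0.002
vertex 0.051 1.381 -0.866
endloop
endfacet
facet normal 0.654 -0.251 -0.713
outer loop
vertex 0.677 1.85 -0.457
vertex 0.051 1.381 -0.866
vertex 0.163 2.235 -1.064
endloop
endfacet
facet normal 0.810 0.388 -0.439
outer loop
vertex 0.677 1.85 -0.457
vertex 0.163 2.235 -1.064
vertex 0.362 2.664 -0.318
endloop
endfacet
facet normal 0.410 0.683 0.604
outer loop
vertex 0.372 2.075 0.341
vertex 0.362 2.664 -0.318
vertex -0.331 2.599 0.226
endloop
endfacet
facet normal 0.263 -0.433 0.862
outer loop
vertex 0.179 1.283 0.002
vertex 0.372 2.075 0.341
vertex -0.443 1.745 0.424
endloop
endfacet
facet normal 0.005 -0.994 -0.113
outer loop
vertex 0.051 1.381 -0.866
vertex 0.179 1.283 0.002
vertex -0.642 1.316 -0.322
endloop
endfacet
facet normal -0.008 -0.225 -0.974
outer loop
vertex 0.163 2.235 -1.064
vertex 0.051 1.381 -0.866
vertex -0.652 1.905 -0.981
endloop
endfacet
facet normal 0.242 0.812 -0.531
outer loop
vertex 0.362 2.664 -0.318
vertex 0.163 2.235 -1.064
vertex -0.459 2.697 -0.642
endloop
endfacet

endsolid


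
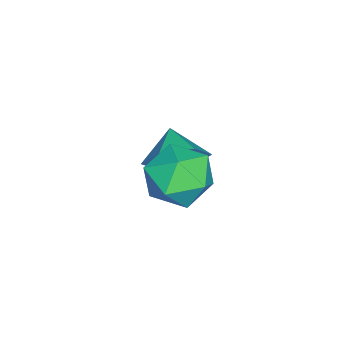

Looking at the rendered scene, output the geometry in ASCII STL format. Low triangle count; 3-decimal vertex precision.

solid 
facet normal 0.777 0.414 -0.475
outer loop
vertex -2.331 -1.234 0.555
vertex -2.918 -0.931 -0.142
vertex -2.749 -0.373 0.621
endloop
endfacet
facet normal -0.122 -0.134 0.983
outer loop
vertex -2.331 -1.234 0.555
vertex -2.749 -0.373 0.621
vertex -3.742 -1.369 0.362
endloop
endfacet
facet normal 0.777 0.413 -0.474
outer loop
vertex -2.749 -0.373 0.621
vertex -2.918 -0.931 -0.142
vertex -3.336 -0.069 -0.076
endloop
endfacet
facet normal -0.597 0.417 0.685
outer loop
vertex -2.749 -0.373 0.621
vertex -3.336 -0.069 -0.076
vertex -3.742 -1.369 0.362
endloop
endfacet
facet normal 0.777 0.413 -0.475
outer loop
vertex -3.336 -0.069 -0.076
vertex -2.918 -0.931 -0.142
vertex -3.505 -0.628 -0.838
endloop
endfacet
facet normal -0.955 0.296 -0.006
outer loop
vertex -3.336 -0.069 -0.076
vertex -3.505 -0.628 -0.838
vertex -3.742 -1.369 0.362
endloop
endfacet
facet normal 0.777 0.413 -0.475
outer loop
vertex -3.505 -0.628 -0.838
vertex -2.918 -0.931 -0.142
vertex -3.087 -1.49 -0.904
endloop
endfacet
facet normal -0.837 -0.376 -0.397
outer loop
vertex -3.505 -0.628 -0.838
vertex -3.087 -1.49 -0.904
vertex -3.742 -1.369 0.362
endloop
endfacet
facet normal 0.777 0.413 -0.475
outer loop
vertex -3.087 -1.49 -0.904
vertex -2.918 -0.931 -0.142
vertex -2.5 -1.793 -0.207
endloop
endfacet
facet normal -0.362 -0.927 -0.098
outer loop
vertex -3.087 -1.49 -0.904
vertex -2.5 -1.793 -0.207
vertex -3.742 -1.369 0.362
endloop
endfacet
facet normal 0.777 0.413 -0.475
outer loop
vertex -2.5 -1.793 -0.207
vertex -2.918 -0.931 -0.142
vertex -2.331 -1.234 0.555
endloop
endfacet
facet normal -0.004 -0.806 0.592
outer loop
vertex -2.5 -1.793 -0.207
vertex -2.331 -1.234 0.555
vertex -3.742 -1.369 0.362
endloop
endfacet
facet normal 0.288 0.874 -0.391
outer loop
vertex 0.161 0.288 1.045
vertex -0.72 0.709 1.337
vertex 0.085 0.724 1.964
endloop
endfacet
facet normal 0.851 0.498 -0.166
outer loop
vertex 0.161 0.288 1.045
vertex 0.085 0.724 1.964
vertex 0.582 -0.16 1.859
endloop
endfacet
facet normal 0.851 -0.126 -0.510
outer loop
vertex 0.161 0.288 1.045
vertex 0.582 -0.16 1.859
vertex 0.085 -0.721 1.168
endloop
endfacet
facet normal 0.288 -0.137 -0.948
outer loop
vertex 0.161 0.288 1.045
vertex 0.085 -0.721 1.168
vertex -0.72 -0.184 0.846
endloop
endfacet
facet normal -0.060 0.481 -0.875
outer loop
vertex 0.161 0.288 1.045
vertex -0.72 -0.184 0.846
vertex -0.72 0.709 1.337
endloop
endfacet
facet normal 0.764 0.366 0.531
outer loop
vertex 0.582 -0.16 1.859
vertex 0.085 0.724 1.964
vertex -0.04 -0.016 2.654
endloop
endfacet
facet normal -0.147 0.975 0.166
outer loop
vertex 0.085 0.724 1.964
vertex -0.72 0.709 1.337
vertex -0.845 0.521 2.332
endloop
endfacet
facet normal -0.710 0.339 -0.617
outer loop
vertex -0.72 0.709 1.337
vertex -0.72 -0.184 0.846
vertex -1.342 -0.04 1.641
endloop
endfacet
facet normal -0.147 -0.661 -0.736
outer loop
vertex -0.72 -0.184 0.846
vertex 0.085 -0.721 1.168
vertex -0.845 -0.924 1.536
endloop
endfacet
facet normal 0.764 -0.645 -0.026
outer loop
vertex 0.085 -0.721 1.168
vertex 0.582 -0.16 1.859
vertex -0.04 -0.909 2.163
endloop
endfacet
facet normal -0.288 0.137 0.948
outer loop
vertex -0.921 -0.488 2.455
vertex -0.04 -0.016 2.654
vertex -0.845 0.521 2.332
endloop
endfacet
facet normal -0.851 0.126 0.510
outer loop
vertex -0.921 -0.488 2.455
vertex -0.845 0.521 2.332
vertex -1.342 -0.04 1.641
endloop
endfacet
facet normal -0.851 -0.498 0.166
outer loop
vertex -0.921 -0.488 2.455
vertex -1.342 -0.04 1.641
vertex -0.845 -0.924 1.536
endloop
endfacet
facet normal -0.288 -0.874 0.391
outer loop
vertex -0.921 -0.488 2.455
vertex -0.845 -0.924 1.536
vertex -0.04 -0.909 2.163
endloop
endfacet
facet normal 0.060 -0.481 0.875
outer loop
vertex -0.921 -0.488 2.455
vertex -0.04 -0.909 2.163
vertex -0.04 -0.016 2.654
endloop
endfacet
facet normal 0.147 0.661 0.736
outer loop
vertex -0.845 0.521 2.332
vertex -0.04 -0.016 2.654
vertex 0.085 0.724 1.964
endloop
endfacet
facet normal -0.764 0.645 0.026
outer loop
vertex -1.342 -0.04 1.641
vertex -0.845 0.521 2.332
vertex -0.72 0.709 1.337
endloop
endfacet
facet normal -0.764 -0.366 -0.531
outer loop
vertex -0.845 -0.924 1.536
vertex -1.342 -0.04 1.641
vertex -0.72 -0.184 0.846
endloop
endfacet
facet normal 0.147 -0.975 -0.166
outer loop
vertex -0.04 -0.909 2.163
vertex -0.845 -0.924 1.536
vertex 0.085 -0.721 1.168
endloop
endfacet
facet normal 0.710 -0.339 0.617
outer loop
vertex -0.04 -0.016 2.654
vertex -0.04 -0.909 2.163
vertex 0.582 -0.16 1.859
endloop
endfacet

endsolid


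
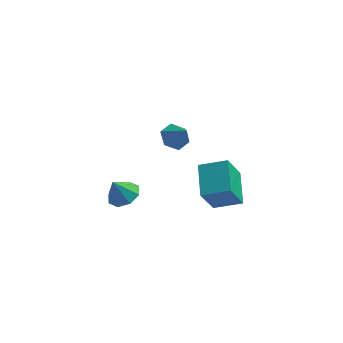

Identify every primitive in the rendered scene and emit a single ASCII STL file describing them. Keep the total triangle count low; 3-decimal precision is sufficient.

solid 
facet normal 0.408 0.154 -0.900
outer loop
vertex -0.456 -0.132 -2.453
vertex -1.273 0.181 -2.77
vertex -0.531 0.571 -2.367
endloop
endfacet
facet normal 0.535 -0.046 0.844
outer loop
vertex -0.456 -0.132 -2.453
vertex -0.531 0.571 -2.367
vertex -1.807 -0.021 -1.59
endloop
endfacet
facet normal 0.408 0.154 -0.900
outer loop
vertex -0.531 0.571 -2.367
vertex -1.273 0.181 -2.77
vertex -1.041 1.045 -2.517
endloop
endfacet
facet normal 0.250 0.527 0.812
outer loop
vertex -0.531 0.571 -2.367
vertex -1.041 1.045 -2.517
vertex -1.807 -0.021 -1.59
endloop
endfacet
facet normal 0.408 0.154 -0.900
outer loop
vertex -1.041 1.045 -2.517
vertex -1.273 0.181 -2.77
vertex -1.687 1.013 -2.815
endloop
endfacet
facet normal -0.311 0.741 0.595
outer loop
vertex -1.041 1.045 -2.517
vertex -1.687 1.013 -2.815
vertex -1.807 -0.021 -1.59
endloop
endfacet
facet normal 0.407 0.154 -0.900
outer loop
vertex -1.687 1.013 -2.815
vertex -1.273 0.181 -2.77
vertex -2.09 0.493 -3.086
endloop
endfacet
facet normal -0.822 0.472 0.318
outer loop
vertex -1.687 1.013 -2.815
vertex -2.09 0.493 -3.086
vertex -1.807 -0.021 -1.59
endloop
endfacet
facet normal 0.407 0.154 -0.900
outer loop
vertex -2.09 0.493 -3.086
vertex -1.273 0.181 -2.77
vertex -2.015 -0.21 -3.172
endloop
endfacet
facet normal -0.982 -0.122 0.144
outer loop
vertex -2.09 0.493 -3.086
vertex -2.015 -0.21 -3.172
vertex -1.807 -0.021 -1.59
endloop
endfacet
facet normal 0.407 0.153 -0.900
outer loop
vertex -2.015 -0.21 -3.172
vertex -1.273 0.181 -2.77
vertex -1.506 -0.684 -3.022
endloop
endfacet
facet normal -0.698 -0.694 0.175
outer loop
vertex -2.015 -0.21 -3.172
vertex -1.506 -0.684 -3.022
vertex -1.807 -0.021 -1.59
endloop
endfacet
facet normal 0.406 0.153 -0.901
outer loop
vertex -1.506 -0.684 -3.022
vertex -1.273 0.181 -2.77
vertex -0.86 -0.651 -2.725
endloop
endfacet
facet normal -0.134 -0.910 0.393
outer loop
vertex -1.506 -0.684 -3.022
vertex -0.86 -0.651 -2.725
vertex -1.807 -0.021 -1.59
endloop
endfacet
facet normal 0.408 0.154 -0.900
outer loop
vertex -0.86 -0.651 -2.725
vertex -1.273 0.181 -2.77
vertex -0.456 -0.132 -2.453
endloop
endfacet
facet normal 0.375 -0.642 0.669
outer loop
vertex -0.86 -0.651 -2.725
vertex -0.456 -0.132 -2.453
vertex -1.807 -0.021 -1.59
endloop
endfacet
facet normal -0.303 -0.405 0.862
outer loop
vertex 4.337 -4.134 1.897
vertex 4.116 -2.37 2.648
vertex 2.889 -4.104 1.402
endloop
endfacet
facet normal 0.114 -0.914 -0.389
outer loop
vertex 3.484 -3.31 -0.288
vertex 4.337 -4.134 1.897
vertex 2.889 -4.104 1.402
endloop
endfacet
facet normal -0.303 -0.405 0.862
outer loop
vertex 2.889 -4.104 1.402
vertex 4.116 -2.37 2.648
vertex 2.669 -2.34 2.153
endloop
endfacet
facet normal -0.946 0.020 -0.324
outer loop
vertex 2.669 -2.34 2.153
vertex 3.484 -3.31 -0.288
vertex 2.889 -4.104 1.402
endloop
endfacet
facet normal 0.946 -0.019 0.324
outer loop
vertex 4.337 -4.134 1.897
vertex 4.711 -1.576 0.958
vertex 4.116 -2.37 2.648
endloop
endfacet
facet normal 0.114 -0.914 -0.389
outer loop
vertex 4.931 -3.34 0.207
vertex 4.337 -4.134 1.897
vertex 3.484 -3.31 -0.288
endloop
endfacet
facet normal 0.946 -0.020 0.323
outer loop
vertex 4.931 -3.34 0.207
vertex 4.711 -1.576 0.958
vertex 4.337 -4.134 1.897
endloop
endfacet
facet normal -0.114 0.914 0.389
outer loop
vertex 4.116 -2.37 2.648
vertex 4.711 -1.576 0.958
vertex 2.669 -2.34 2.153
endloop
endfacet
facet normal -0.946 0.019 -0.323
outer loop
vertex 3.263 -1.546 0.463
vertex 3.484 -3.31 -0.288
vertex 2.669 -2.34 2.153
endloop
endfacet
facet normal -0.114 0.914 0.389
outer loop
vertex 2.669 -2.34 2.153
vertex 4.711 -1.576 0.958
vertex 3.263 -1.546 0.463
endloop
endfacet
facet normal 0.303 0.405 -0.862
outer loop
vertex 3.263 -1.546 0.463
vertex 4.931 -3.34 0.207
vertex 3.484 -3.31 -0.288
endloop
endfacet
facet normal 0.303 0.405 -0.863
outer loop
vertex 4.711 -1.576 0.958
vertex 4.931 -3.34 0.207
vertex 3.263 -1.546 0.463
endloop
endfacet
facet normal -0.468 0.436 -0.769
outer loop
vertex 1.614 4.349 -0.825
vertex 1.112 3.645 -0.918
vertex 0.859 4.294 -0.396
endloop
endfacet
facet normal 0.368 0.584 0.723
outer loop
vertex 1.614 4.349 -0.825
vertex 0.859 4.294 -0.396
vertex 1.768 3.035 0.158
endloop
endfacet
facet normal -0.469 0.435 -0.768
outer loop
vertex 0.859 4.294 -0.396
vertex 1.112 3.645 -0.918
vertex 0.357 3.59 -0.488
endloop
endfacet
facet normal -0.366 0.141 0.920
outer loop
vertex 0.859 4.294 -0.396
vertex 0.357 3.59 -0.488
vertex 1.768 3.035 0.158
endloop
endfacet
facet normal -0.469 0.437 -0.768
outer loop
vertex 0.357 3.59 -0.488
vertex 1.112 3.645 -0.918
vertex 0.609 2.941 -1.011
endloop
endfacet
facet normal -0.512 -0.651 0.560
outer loop
vertex 0.357 3.59 -0.488
vertex 0.609 2.941 -1.011
vertex 1.768 3.035 0.158
endloop
endfacet
facet normal -0.469 0.436 -0.768
outer loop
vertex 0.609 2.941 -1.011
vertex 1.112 3.645 -0.918
vertex 1.364 2.997 -1.44
endloop
endfacet
facet normal 0.076 -0.997 0.004
outer loop
vertex 0.609 2.941 -1.011
vertex 1.364 2.997 -1.44
vertex 1.768 3.035 0.158
endloop
endfacet
facet normal -0.469 0.436 -0.768
outer loop
vertex 1.364 2.997 -1.44
vertex 1.112 3.645 -0.918
vertex 1.866 3.701 -1.347
endloop
endfacet
facet normal 0.811 -0.553 -0.192
outer loop
vertex 1.364 2.997 -1.44
vertex 1.866 3.701 -1.347
vertex 1.768 3.035 0.158
endloop
endfacet
facet normal -0.469 0.436 -0.768
outer loop
vertex 1.866 3.701 -1.347
vertex 1.112 3.645 -0.918
vertex 1.614 4.349 -0.825
endloop
endfacet
facet normal 0.957 0.237 0.167
outer loop
vertex 1.866 3.701 -1.347
vertex 1.614 4.349 -0.825
vertex 1.768 3.035 0.158
endloop
endfacet

endsolid


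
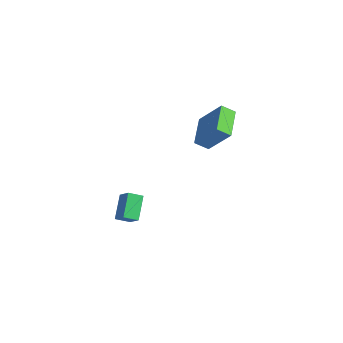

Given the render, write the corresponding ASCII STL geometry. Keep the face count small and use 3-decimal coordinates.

solid 
facet normal -0.582 0.762 0.285
outer loop
vertex 1.097 1.412 4.348
vertex 1.572 1.965 3.839
vertex -0.136 1.049 2.803
endloop
endfacet
facet normal -0.534 -0.622 0.572
outer loop
vertex 0.928 -0.345 2.281
vertex 1.097 1.412 4.348
vertex -0.136 1.049 2.803
endloop
endfacet
facet normal -0.582 0.762 0.286
outer loop
vertex -0.136 1.049 2.803
vertex 1.572 1.965 3.839
vertex 0.339 1.603 2.293
endloop
endfacet
facet normal -0.614 -0.181 -0.768
outer loop
vertex 0.339 1.603 2.293
vertex 0.928 -0.345 2.281
vertex -0.136 1.049 2.803
endloop
endfacet
facet normal 0.614 0.180 0.769
outer loop
vertex 1.097 1.412 4.348
vertex 2.636 0.571 3.317
vertex 1.572 1.965 3.839
endloop
endfacet
facet normal -0.535 -0.622 0.572
outer loop
vertex 2.161 0.017 3.827
vertex 1.097 1.412 4.348
vertex 0.928 -0.345 2.281
endloop
endfacet
facet normal 0.614 0.181 0.768
outer loop
vertex 2.161 0.017 3.827
vertex 2.636 0.571 3.317
vertex 1.097 1.412 4.348
endloop
endfacet
facet normal 0.535 0.622 -0.572
outer loop
vertex 1.572 1.965 3.839
vertex 2.636 0.571 3.317
vertex 0.339 1.603 2.293
endloop
endfacet
facet normal -0.613 -0.181 -0.769
outer loop
vertex 1.403 0.208 1.772
vertex 0.928 -0.345 2.281
vertex 0.339 1.603 2.293
endloop
endfacet
facet normal 0.535 0.622 -0.573
outer loop
vertex 0.339 1.603 2.293
vertex 2.636 0.571 3.317
vertex 1.403 0.208 1.772
endloop
endfacet
facet normal 0.581 -0.762 -0.285
outer loop
vertex 1.403 0.208 1.772
vertex 2.161 0.017 3.827
vertex 0.928 -0.345 2.281
endloop
endfacet
facet normal 0.582 -0.762 -0.285
outer loop
vertex 2.636 0.571 3.317
vertex 2.161 0.017 3.827
vertex 1.403 0.208 1.772
endloop
endfacet
facet normal -0.503 -0.755 0.420
outer loop
vertex -1.201 -3.365 -3.195
vertex -1.904 -2.354 -2.22
vertex -1.999 -3.231 -3.909
endloop
endfacet
facet normal 0.447 -0.644 -0.621
outer loop
vertex -1.556 -2.566 -4.28
vertex -1.201 -3.365 -3.195
vertex -1.999 -3.231 -3.909
endloop
endfacet
facet normal -0.503 -0.755 0.420
outer loop
vertex -1.999 -3.231 -3.909
vertex -1.904 -2.354 -2.22
vertex -2.702 -2.22 -2.935
endloop
endfacet
facet normal -0.739 0.123 -0.662
outer loop
vertex -2.702 -2.22 -2.935
vertex -1.556 -2.566 -4.28
vertex -1.999 -3.231 -3.909
endloop
endfacet
facet normal 0.740 -0.124 0.662
outer loop
vertex -1.201 -3.365 -3.195
vertex -1.461 -1.689 -2.591
vertex -1.904 -2.354 -2.22
endloop
endfacet
facet normal 0.448 -0.644 -0.621
outer loop
vertex -0.758 -2.7 -3.565
vertex -1.201 -3.365 -3.195
vertex -1.556 -2.566 -4.28
endloop
endfacet
facet normal 0.739 -0.124 0.662
outer loop
vertex -0.758 -2.7 -3.565
vertex -1.461 -1.689 -2.591
vertex -1.201 -3.365 -3.195
endloop
endfacet
facet normal -0.448 0.644 0.620
outer loop
vertex -1.904 -2.354 -2.22
vertex -1.461 -1.689 -2.591
vertex -2.702 -2.22 -2.935
endloop
endfacet
facet normal -0.739 0.124 -0.662
outer loop
vertex -2.259 -1.555 -3.305
vertex -1.556 -2.566 -4.28
vertex -2.702 -2.22 -2.935
endloop
endfacet
facet normal -0.447 0.644 0.621
outer loop
vertex -2.702 -2.22 -2.935
vertex -1.461 -1.689 -2.591
vertex -2.259 -1.555 -3.305
endloop
endfacet
facet normal 0.503 0.755 -0.420
outer loop
vertex -2.259 -1.555 -3.305
vertex -0.758 -2.7 -3.565
vertex -1.556 -2.566 -4.28
endloop
endfacet
facet normal 0.503 0.755 -0.421
outer loop
vertex -1.461 -1.689 -2.591
vertex -0.758 -2.7 -3.565
vertex -2.259 -1.555 -3.305
endloop
endfacet

endsolid


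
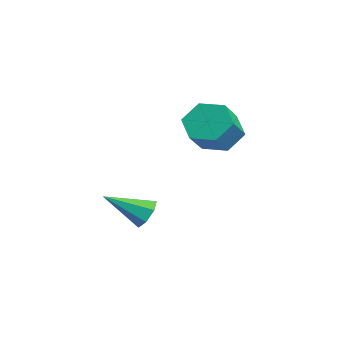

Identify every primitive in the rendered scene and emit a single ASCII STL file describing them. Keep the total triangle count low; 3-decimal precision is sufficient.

solid 
facet normal -0.664 0.461 -0.589
outer loop
vertex 1.631 0.749 1.553
vertex 1.099 0.645 2.071
vertex 1.519 1.266 2.084
endloop
endfacet
facet normal 0.733 0.558 -0.388
outer loop
vertex 1.631 0.749 1.553
vertex 1.519 1.266 2.084
vertex 2.394 0.218 2.231
endloop
endfacet
facet normal 0.733 0.558 -0.388
outer loop
vertex 2.394 0.218 2.231
vertex 1.519 1.266 2.084
vertex 2.281 0.736 2.762
endloop
endfacet
facet normal 0.663 -0.461 0.590
outer loop
vertex 2.394 0.218 2.231
vertex 2.281 0.736 2.762
vertex 1.861 0.115 2.749
endloop
endfacet
facet normal -0.663 0.461 -0.590
outer loop
vertex 1.519 1.266 2.084
vertex 1.099 0.645 2.071
vertex 0.987 1.163 2.602
endloop
endfacet
facet normal 0.238 0.877 0.418
outer loop
vertex 1.519 1.266 2.084
vertex 0.987 1.163 2.602
vertex 2.281 0.736 2.762
endloop
endfacet
facet normal 0.237 0.876 0.420
outer loop
vertex 2.281 0.736 2.762
vertex 0.987 1.163 2.602
vertex 1.749 0.632 3.28
endloop
endfacet
facet normal 0.664 -0.461 0.589
outer loop
vertex 2.281 0.736 2.762
vertex 1.749 0.632 3.28
vertex 1.861 0.115 2.749
endloop
endfacet
facet normal -0.663 0.462 -0.590
outer loop
vertex 0.987 1.163 2.602
vertex 1.099 0.645 2.071
vertex 0.566 0.542 2.589
endloop
endfacet
facet normal -0.496 0.319 0.807
outer loop
vertex 0.987 1.163 2.602
vertex 0.566 0.542 2.589
vertex 1.749 0.632 3.28
endloop
endfacet
facet normal -0.496 0.319 0.808
outer loop
vertex 1.749 0.632 3.28
vertex 0.566 0.542 2.589
vertex 1.329 0.011 3.267
endloop
endfacet
facet normal 0.664 -0.461 0.589
outer loop
vertex 1.749 0.632 3.28
vertex 1.329 0.011 3.267
vertex 1.861 0.115 2.749
endloop
endfacet
facet normal -0.663 0.461 -0.590
outer loop
vertex 0.566 0.542 2.589
vertex 1.099 0.645 2.071
vertex 0.679 0.024 2.058
endloop
endfacet
facet normal -0.733 -0.558 0.388
outer loop
vertex 0.566 0.542 2.589
vertex 0.679 0.024 2.058
vertex 1.329 0.011 3.267
endloop
endfacet
facet normal -0.734 -0.558 0.388
outer loop
vertex 1.329 0.011 3.267
vertex 0.679 0.024 2.058
vertex 1.441 -0.506 2.736
endloop
endfacet
facet normal 0.664 -0.461 0.589
outer loop
vertex 1.329 0.011 3.267
vertex 1.441 -0.506 2.736
vertex 1.861 0.115 2.749
endloop
endfacet
facet normal -0.664 0.461 -0.589
outer loop
vertex 0.679 0.024 2.058
vertex 1.099 0.645 2.071
vertex 1.211 0.128 1.54
endloop
endfacet
facet normal -0.237 -0.877 -0.419
outer loop
vertex 0.679 0.024 2.058
vertex 1.211 0.128 1.54
vertex 1.441 -0.506 2.736
endloop
endfacet
facet normal -0.238 -0.876 -0.419
outer loop
vertex 1.441 -0.506 2.736
vertex 1.211 0.128 1.54
vertex 1.973 -0.403 2.218
endloop
endfacet
facet normal 0.663 -0.461 0.590
outer loop
vertex 1.441 -0.506 2.736
vertex 1.973 -0.403 2.218
vertex 1.861 0.115 2.749
endloop
endfacet
facet normal -0.664 0.461 -0.589
outer loop
vertex 1.211 0.128 1.54
vertex 1.099 0.645 2.071
vertex 1.631 0.749 1.553
endloop
endfacet
facet normal 0.496 -0.319 -0.807
outer loop
vertex 1.211 0.128 1.54
vertex 1.631 0.749 1.553
vertex 1.973 -0.403 2.218
endloop
endfacet
facet normal 0.496 -0.319 -0.808
outer loop
vertex 1.973 -0.403 2.218
vertex 1.631 0.749 1.553
vertex 2.394 0.218 2.231
endloop
endfacet
facet normal 0.663 -0.462 0.590
outer loop
vertex 1.973 -0.403 2.218
vertex 2.394 0.218 2.231
vertex 1.861 0.115 2.749
endloop
endfacet
facet normal 0.114 0.854 -0.508
outer loop
vertex 1.296 -1.672 -1.269
vertex 1.09 -1.397 -0.853
vertex 1.606 -1.524 -0.951
endloop
endfacet
facet normal 0.661 -0.673 -0.331
outer loop
vertex 1.296 -1.672 -1.269
vertex 1.606 -1.524 -0.951
vertex 0.93 -2.583 -0.147
endloop
endfacet
facet normal 0.114 0.854 -0.507
outer loop
vertex 1.606 -1.524 -0.951
vertex 1.09 -1.397 -0.853
vertex 1.527 -1.28 -0.558
endloop
endfacet
facet normal 0.886 -0.292 0.360
outer loop
vertex 1.606 -1.524 -0.951
vertex 1.527 -1.28 -0.558
vertex 0.93 -2.583 -0.147
endloop
endfacet
facet normal 0.115 0.853 -0.508
outer loop
vertex 1.527 -1.28 -0.558
vertex 1.09 -1.397 -0.853
vertex 1.12 -1.124 -0.388
endloop
endfacet
facet normal 0.415 0.095 0.905
outer loop
vertex 1.527 -1.28 -0.558
vertex 1.12 -1.124 -0.388
vertex 0.93 -2.583 -0.147
endloop
endfacet
facet normal 0.114 0.853 -0.508
outer loop
vertex 1.12 -1.124 -0.388
vertex 1.09 -1.397 -0.853
vertex 0.69 -1.173 -0.567
endloop
endfacet
facet normal -0.396 0.200 0.896
outer loop
vertex 1.12 -1.124 -0.388
vertex 0.69 -1.173 -0.567
vertex 0.93 -2.583 -0.147
endloop
endfacet
facet normal 0.116 0.854 -0.507
outer loop
vertex 0.69 -1.173 -0.567
vertex 1.09 -1.397 -0.853
vertex 0.561 -1.39 -0.962
endloop
endfacet
facet normal -0.939 -0.059 0.339
outer loop
vertex 0.69 -1.173 -0.567
vertex 0.561 -1.39 -0.962
vertex 0.93 -2.583 -0.147
endloop
endfacet
facet normal 0.116 0.855 -0.506
outer loop
vertex 0.561 -1.39 -0.962
vertex 1.09 -1.397 -0.853
vertex 0.831 -1.612 -1.275
endloop
endfacet
facet normal -0.802 -0.486 -0.348
outer loop
vertex 0.561 -1.39 -0.962
vertex 0.831 -1.612 -1.275
vertex 0.93 -2.583 -0.147
endloop
endfacet
facet normal 0.117 0.854 -0.507
outer loop
vertex 0.831 -1.612 -1.275
vertex 1.09 -1.397 -0.853
vertex 1.296 -1.672 -1.269
endloop
endfacet
facet normal -0.090 -0.759 -0.645
outer loop
vertex 0.831 -1.612 -1.275
vertex 1.296 -1.672 -1.269
vertex 0.93 -2.583 -0.147
endloop
endfacet

endsolid


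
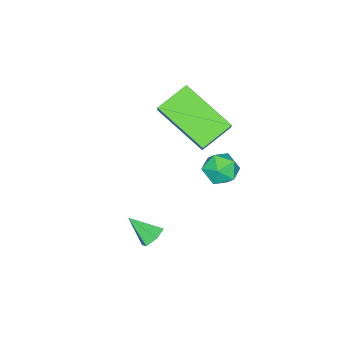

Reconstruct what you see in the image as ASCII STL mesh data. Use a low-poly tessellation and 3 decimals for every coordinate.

solid 
facet normal -0.844 0.300 0.445
outer loop
vertex -1.748 -0.25 1.453
vertex -1.299 0.077 2.084
vertex -1.635 1.658 0.383
endloop
endfacet
facet normal -0.534 -0.389 -0.751
outer loop
vertex -0.521 1.263 -0.204
vertex -1.748 -0.25 1.453
vertex -1.635 1.658 0.383
endloop
endfacet
facet normal -0.844 0.300 0.445
outer loop
vertex -1.635 1.658 0.383
vertex -1.299 0.077 2.084
vertex -1.186 1.985 1.014
endloop
endfacet
facet normal 0.052 0.871 -0.488
outer loop
vertex -1.186 1.985 1.014
vertex -0.521 1.263 -0.204
vertex -1.635 1.658 0.383
endloop
endfacet
facet normal -0.052 -0.871 0.488
outer loop
vertex -1.748 -0.25 1.453
vertex -0.185 -0.318 1.497
vertex -1.299 0.077 2.084
endloop
endfacet
facet normal -0.534 -0.389 -0.751
outer loop
vertex -0.634 -0.645 0.866
vertex -1.748 -0.25 1.453
vertex -0.521 1.263 -0.204
endloop
endfacet
facet normal -0.052 -0.871 0.488
outer loop
vertex -0.634 -0.645 0.866
vertex -0.185 -0.318 1.497
vertex -1.748 -0.25 1.453
endloop
endfacet
facet normal 0.534 0.389 0.751
outer loop
vertex -1.299 0.077 2.084
vertex -0.185 -0.318 1.497
vertex -1.186 1.985 1.014
endloop
endfacet
facet normal 0.052 0.871 -0.488
outer loop
vertex -0.072 1.59 0.427
vertex -0.521 1.263 -0.204
vertex -1.186 1.985 1.014
endloop
endfacet
facet normal 0.534 0.389 0.751
outer loop
vertex -1.186 1.985 1.014
vertex -0.185 -0.318 1.497
vertex -0.072 1.59 0.427
endloop
endfacet
facet normal 0.844 -0.300 -0.445
outer loop
vertex -0.072 1.59 0.427
vertex -0.634 -0.645 0.866
vertex -0.521 1.263 -0.204
endloop
endfacet
facet normal 0.844 -0.300 -0.445
outer loop
vertex -0.185 -0.318 1.497
vertex -0.634 -0.645 0.866
vertex -0.072 1.59 0.427
endloop
endfacet
facet normal -0.189 0.735 -0.651
outer loop
vertex 2.237 0.751 -3.492
vertex 1.952 0.988 -3.142
vertex 2.452 1.088 -3.174
endloop
endfacet
facet normal 0.895 -0.412 -0.169
outer loop
vertex 2.237 0.751 -3.492
vertex 2.452 1.088 -3.174
vertex 2.168 0.152 -2.398
endloop
endfacet
facet normal -0.189 0.735 -0.651
outer loop
vertex 2.452 1.088 -3.174
vertex 1.952 0.988 -3.142
vertex 2.167 1.325 -2.824
endloop
endfacet
facet normal 0.821 0.195 0.536
outer loop
vertex 2.452 1.088 -3.174
vertex 2.167 1.325 -2.824
vertex 2.168 0.152 -2.398
endloop
endfacet
facet normal -0.187 0.735 -0.652
outer loop
vertex 2.167 1.325 -2.824
vertex 1.952 0.988 -3.142
vertex 1.667 1.226 -2.792
endloop
endfacet
facet normal -0.007 0.341 0.940
outer loop
vertex 2.167 1.325 -2.824
vertex 1.667 1.226 -2.792
vertex 2.168 0.152 -2.398
endloop
endfacet
facet normal -0.189 0.734 -0.653
outer loop
vertex 1.667 1.226 -2.792
vertex 1.952 0.988 -3.142
vertex 1.453 0.889 -3.109
endloop
endfacet
facet normal -0.759 -0.120 0.640
outer loop
vertex 1.667 1.226 -2.792
vertex 1.453 0.889 -3.109
vertex 2.168 0.152 -2.398
endloop
endfacet
facet normal -0.189 0.734 -0.653
outer loop
vertex 1.453 0.889 -3.109
vertex 1.952 0.988 -3.142
vertex 1.738 0.651 -3.459
endloop
endfacet
facet normal -0.685 -0.726 -0.064
outer loop
vertex 1.453 0.889 -3.109
vertex 1.738 0.651 -3.459
vertex 2.168 0.152 -2.398
endloop
endfacet
facet normal -0.190 0.734 -0.652
outer loop
vertex 1.738 0.651 -3.459
vertex 1.952 0.988 -3.142
vertex 2.237 0.751 -3.492
endloop
endfacet
facet normal 0.144 -0.872 -0.468
outer loop
vertex 1.738 0.651 -3.459
vertex 2.237 0.751 -3.492
vertex 2.168 0.152 -2.398
endloop
endfacet
facet normal -0.290 0.939 0.183
outer loop
vertex -0.981 2.248 -1.643
vertex -1.675 2.042 -1.687
vertex -1.332 2.024 -1.049
endloop
endfacet
facet normal 0.334 0.800 0.499
outer loop
vertex -0.981 2.248 -1.643
vertex -1.332 2.024 -1.049
vertex -0.648 1.813 -1.168
endloop
endfacet
facet normal 0.798 0.603 -0.007
outer loop
vertex -0.981 2.248 -1.643
vertex -0.648 1.813 -1.168
vertex -0.569 1.7 -1.88
endloop
endfacet
facet normal 0.460 0.620 -0.635
outer loop
vertex -0.981 2.248 -1.643
vertex -0.569 1.7 -1.88
vertex -1.204 1.842 -2.201
endloop
endfacet
facet normal -0.213 0.829 -0.518
outer loop
vertex -0.981 2.248 -1.643
vertex -1.204 1.842 -2.201
vertex -1.675 2.042 -1.687
endloop
endfacet
facet normal 0.239 0.246 0.939
outer loop
vertex -0.648 1.813 -1.168
vertex -1.332 2.024 -1.049
vertex -1.136 1.338 -0.919
endloop
endfacet
facet normal -0.771 0.472 0.428
outer loop
vertex -1.332 2.024 -1.049
vertex -1.675 2.042 -1.687
vertex -1.771 1.48 -1.24
endloop
endfacet
facet normal -0.645 0.293 -0.705
outer loop
vertex -1.675 2.042 -1.687
vertex -1.204 1.842 -2.201
vertex -1.692 1.367 -1.952
endloop
endfacet
facet normal 0.443 -0.043 -0.895
outer loop
vertex -1.204 1.842 -2.201
vertex -0.569 1.7 -1.88
vertex -1.008 1.156 -2.071
endloop
endfacet
facet normal 0.990 -0.073 0.121
outer loop
vertex -0.569 1.7 -1.88
vertex -0.648 1.813 -1.168
vertex -0.665 1.138 -1.433
endloop
endfacet
facet normal -0.460 -0.620 0.635
outer loop
vertex -1.359 0.932 -1.477
vertex -1.136 1.338 -0.919
vertex -1.771 1.48 -1.24
endloop
endfacet
facet normal -0.798 -0.603 0.007
outer loop
vertex -1.359 0.932 -1.477
vertex -1.771 1.48 -1.24
vertex -1.692 1.367 -1.952
endloop
endfacet
facet normal -0.334 -0.800 -0.499
outer loop
vertex -1.359 0.932 -1.477
vertex -1.692 1.367 -1.952
vertex -1.008 1.156 -2.071
endloop
endfacet
facet normal 0.290 -0.939 -0.183
outer loop
vertex -1.359 0.932 -1.477
vertex -1.008 1.156 -2.071
vertex -0.665 1.138 -1.433
endloop
endfacet
facet normal 0.213 -0.829 0.518
outer loop
vertex -1.359 0.932 -1.477
vertex -0.665 1.138 -1.433
vertex -1.136 1.338 -0.919
endloop
endfacet
facet normal -0.443 0.043 0.895
outer loop
vertex -1.771 1.48 -1.24
vertex -1.136 1.338 -0.919
vertex -1.332 2.024 -1.049
endloop
endfacet
facet normal -0.990 0.073 -0.121
outer loop
vertex -1.692 1.367 -1.952
vertex -1.771 1.48 -1.24
vertex -1.675 2.042 -1.687
endloop
endfacet
facet normal -0.239 -0.246 -0.939
outer loop
vertex -1.008 1.156 -2.071
vertex -1.692 1.367 -1.952
vertex -1.204 1.842 -2.201
endloop
endfacet
facet normal 0.771 -0.472 -0.428
outer loop
vertex -0.665 1.138 -1.433
vertex -1.008 1.156 -2.071
vertex -0.569 1.7 -1.88
endloop
endfacet
facet normal 0.645 -0.293 0.705
outer loop
vertex -1.136 1.338 -0.919
vertex -0.665 1.138 -1.433
vertex -0.648 1.813 -1.168
endloop
endfacet

endsolid


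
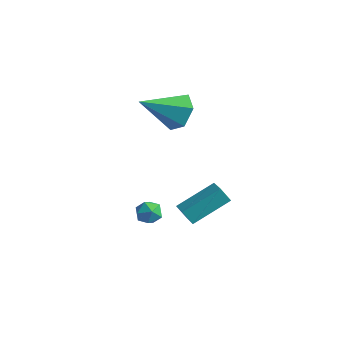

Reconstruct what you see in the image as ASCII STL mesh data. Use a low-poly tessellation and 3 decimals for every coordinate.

solid 
facet normal 0.435 0.742 -0.511
outer loop
vertex 2.25 3.578 2.505
vertex 1.418 3.626 1.867
vertex 1.445 4.211 2.739
endloop
endfacet
facet normal 0.272 -0.010 0.962
outer loop
vertex 2.25 3.578 2.505
vertex 1.445 4.211 2.739
vertex 0.462 1.994 2.993
endloop
endfacet
facet normal 0.434 0.742 -0.511
outer loop
vertex 1.445 4.211 2.739
vertex 1.418 3.626 1.867
vertex 0.613 4.258 2.101
endloop
endfacet
facet normal -0.561 0.336 0.757
outer loop
vertex 1.445 4.211 2.739
vertex 0.613 4.258 2.101
vertex 0.462 1.994 2.993
endloop
endfacet
facet normal 0.434 0.742 -0.512
outer loop
vertex 0.613 4.258 2.101
vertex 1.418 3.626 1.867
vertex 0.585 3.673 1.229
endloop
endfacet
facet normal -0.998 0.063 -0.010
outer loop
vertex 0.613 4.258 2.101
vertex 0.585 3.673 1.229
vertex 0.462 1.994 2.993
endloop
endfacet
facet normal 0.434 0.741 -0.512
outer loop
vertex 0.585 3.673 1.229
vertex 1.418 3.626 1.867
vertex 1.39 3.041 0.996
endloop
endfacet
facet normal -0.603 -0.557 -0.572
outer loop
vertex 0.585 3.673 1.229
vertex 1.39 3.041 0.996
vertex 0.462 1.994 2.993
endloop
endfacet
facet normal 0.435 0.741 -0.512
outer loop
vertex 1.39 3.041 0.996
vertex 1.418 3.626 1.867
vertex 2.223 2.993 1.634
endloop
endfacet
facet normal 0.229 -0.902 -0.367
outer loop
vertex 1.39 3.041 0.996
vertex 2.223 2.993 1.634
vertex 0.462 1.994 2.993
endloop
endfacet
facet normal 0.435 0.741 -0.511
outer loop
vertex 2.223 2.993 1.634
vertex 1.418 3.626 1.867
vertex 2.25 3.578 2.505
endloop
endfacet
facet normal 0.666 -0.628 0.401
outer loop
vertex 2.223 2.993 1.634
vertex 2.25 3.578 2.505
vertex 0.462 1.994 2.993
endloop
endfacet
facet normal -0.523 -0.231 0.821
outer loop
vertex 3.628 3.812 -2.332
vertex 2.797 4.399 -2.696
vertex 2.848 2.101 -3.31
endloop
endfacet
facet normal 0.769 -0.543 0.338
outer loop
vertex 3.303 2.301 -4.024
vertex 3.628 3.812 -2.332
vertex 2.848 2.101 -3.31
endloop
endfacet
facet normal -0.522 -0.231 0.821
outer loop
vertex 2.848 2.101 -3.31
vertex 2.797 4.399 -2.696
vertex 2.017 2.687 -3.674
endloop
endfacet
facet normal -0.368 -0.808 -0.461
outer loop
vertex 2.017 2.687 -3.674
vertex 3.303 2.301 -4.024
vertex 2.848 2.101 -3.31
endloop
endfacet
facet normal 0.368 0.807 0.461
outer loop
vertex 3.628 3.812 -2.332
vertex 3.252 4.599 -3.41
vertex 2.797 4.399 -2.696
endloop
endfacet
facet normal 0.769 -0.543 0.337
outer loop
vertex 4.083 4.013 -3.046
vertex 3.628 3.812 -2.332
vertex 3.303 2.301 -4.024
endloop
endfacet
facet normal 0.367 0.808 0.461
outer loop
vertex 4.083 4.013 -3.046
vertex 3.252 4.599 -3.41
vertex 3.628 3.812 -2.332
endloop
endfacet
facet normal -0.769 0.543 -0.338
outer loop
vertex 2.797 4.399 -2.696
vertex 3.252 4.599 -3.41
vertex 2.017 2.687 -3.674
endloop
endfacet
facet normal -0.368 -0.807 -0.462
outer loop
vertex 2.472 2.888 -4.388
vertex 3.303 2.301 -4.024
vertex 2.017 2.687 -3.674
endloop
endfacet
facet normal -0.769 0.543 -0.337
outer loop
vertex 2.017 2.687 -3.674
vertex 3.252 4.599 -3.41
vertex 2.472 2.888 -4.388
endloop
endfacet
facet normal 0.523 0.231 -0.821
outer loop
vertex 2.472 2.888 -4.388
vertex 4.083 4.013 -3.046
vertex 3.303 2.301 -4.024
endloop
endfacet
facet normal 0.522 0.231 -0.821
outer loop
vertex 3.252 4.599 -3.41
vertex 4.083 4.013 -3.046
vertex 2.472 2.888 -4.388
endloop
endfacet
facet normal 0.321 0.052 0.946
outer loop
vertex 2.353 1.156 -2.484
vertex 1.867 0.699 -2.294
vertex 2.493 0.477 -2.494
endloop
endfacet
facet normal 0.855 0.169 0.490
outer loop
vertex 2.353 1.156 -2.484
vertex 2.493 0.477 -2.494
vertex 2.71 0.884 -3.013
endloop
endfacet
facet normal 0.679 0.730 0.083
outer loop
vertex 2.353 1.156 -2.484
vertex 2.71 0.884 -3.013
vertex 2.216 1.357 -3.134
endloop
endfacet
facet normal 0.035 0.957 0.289
outer loop
vertex 2.353 1.156 -2.484
vertex 2.216 1.357 -3.134
vertex 1.696 1.242 -2.69
endloop
endfacet
facet normal -0.187 0.540 0.821
outer loop
vertex 2.353 1.156 -2.484
vertex 1.696 1.242 -2.69
vertex 1.867 0.699 -2.294
endloop
endfacet
facet normal 0.913 -0.402 0.066
outer loop
vertex 2.71 0.884 -3.013
vertex 2.493 0.477 -2.494
vertex 2.444 0.258 -3.15
endloop
endfacet
facet normal 0.047 -0.592 0.805
outer loop
vertex 2.493 0.477 -2.494
vertex 1.867 0.699 -2.294
vertex 1.924 0.143 -2.706
endloop
endfacet
facet normal -0.773 0.196 0.603
outer loop
vertex 1.867 0.699 -2.294
vertex 1.696 1.242 -2.69
vertex 1.43 0.616 -2.827
endloop
endfacet
facet normal -0.415 0.872 -0.260
outer loop
vertex 1.696 1.242 -2.69
vertex 2.216 1.357 -3.134
vertex 1.647 1.023 -3.346
endloop
endfacet
facet normal 0.628 0.504 -0.593
outer loop
vertex 2.216 1.357 -3.134
vertex 2.71 0.884 -3.013
vertex 2.273 0.801 -3.546
endloop
endfacet
facet normal -0.035 -0.957 -0.289
outer loop
vertex 1.787 0.344 -3.356
vertex 2.444 0.258 -3.15
vertex 1.924 0.143 -2.706
endloop
endfacet
facet normal -0.679 -0.730 -0.083
outer loop
vertex 1.787 0.344 -3.356
vertex 1.924 0.143 -2.706
vertex 1.43 0.616 -2.827
endloop
endfacet
facet normal -0.855 -0.169 -0.490
outer loop
vertex 1.787 0.344 -3.356
vertex 1.43 0.616 -2.827
vertex 1.647 1.023 -3.346
endloop
endfacet
facet normal -0.321 -0.052 -0.946
outer loop
vertex 1.787 0.344 -3.356
vertex 1.647 1.023 -3.346
vertex 2.273 0.801 -3.546
endloop
endfacet
facet normal 0.187 -0.540 -0.821
outer loop
vertex 1.787 0.344 -3.356
vertex 2.273 0.801 -3.546
vertex 2.444 0.258 -3.15
endloop
endfacet
facet normal 0.415 -0.872 0.260
outer loop
vertex 1.924 0.143 -2.706
vertex 2.444 0.258 -3.15
vertex 2.493 0.477 -2.494
endloop
endfacet
facet normal -0.628 -0.504 0.593
outer loop
vertex 1.43 0.616 -2.827
vertex 1.924 0.143 -2.706
vertex 1.867 0.699 -2.294
endloop
endfacet
facet normal -0.913 0.402 -0.066
outer loop
vertex 1.647 1.023 -3.346
vertex 1.43 0.616 -2.827
vertex 1.696 1.242 -2.69
endloop
endfacet
facet normal -0.047 0.592 -0.805
outer loop
vertex 2.273 0.801 -3.546
vertex 1.647 1.023 -3.346
vertex 2.216 1.357 -3.134
endloop
endfacet
facet normal 0.773 -0.196 -0.603
outer loop
vertex 2.444 0.258 -3.15
vertex 2.273 0.801 -3.546
vertex 2.71 0.884 -3.013
endloop
endfacet

endsolid
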